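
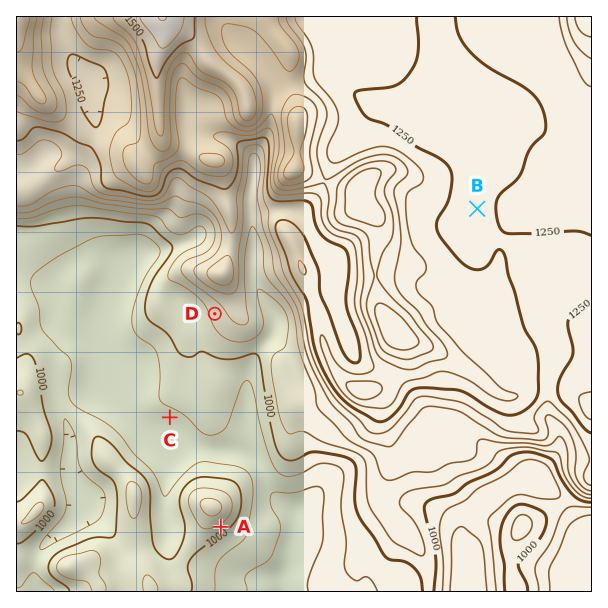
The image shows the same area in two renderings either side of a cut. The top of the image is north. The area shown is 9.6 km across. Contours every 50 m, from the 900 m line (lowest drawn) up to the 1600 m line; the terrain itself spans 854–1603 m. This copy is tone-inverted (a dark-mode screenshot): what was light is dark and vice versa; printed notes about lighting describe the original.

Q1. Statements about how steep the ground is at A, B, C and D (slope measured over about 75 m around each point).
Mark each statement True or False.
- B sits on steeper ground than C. False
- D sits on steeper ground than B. True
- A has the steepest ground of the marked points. True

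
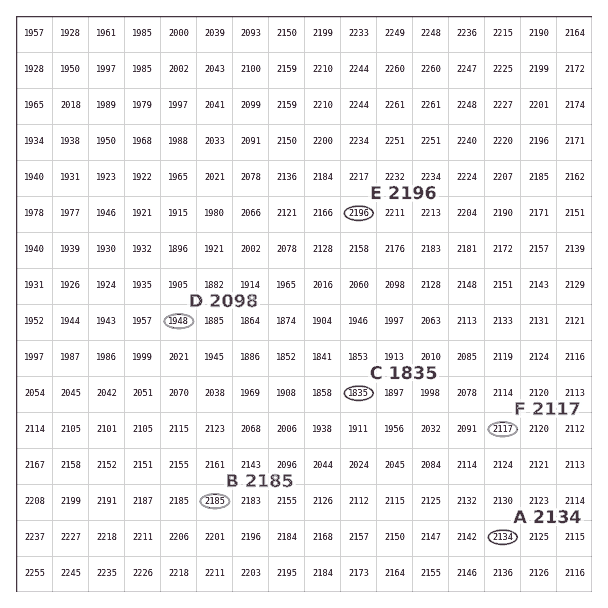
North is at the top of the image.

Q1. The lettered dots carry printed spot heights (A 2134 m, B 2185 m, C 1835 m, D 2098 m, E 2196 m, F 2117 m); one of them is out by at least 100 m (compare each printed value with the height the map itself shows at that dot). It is D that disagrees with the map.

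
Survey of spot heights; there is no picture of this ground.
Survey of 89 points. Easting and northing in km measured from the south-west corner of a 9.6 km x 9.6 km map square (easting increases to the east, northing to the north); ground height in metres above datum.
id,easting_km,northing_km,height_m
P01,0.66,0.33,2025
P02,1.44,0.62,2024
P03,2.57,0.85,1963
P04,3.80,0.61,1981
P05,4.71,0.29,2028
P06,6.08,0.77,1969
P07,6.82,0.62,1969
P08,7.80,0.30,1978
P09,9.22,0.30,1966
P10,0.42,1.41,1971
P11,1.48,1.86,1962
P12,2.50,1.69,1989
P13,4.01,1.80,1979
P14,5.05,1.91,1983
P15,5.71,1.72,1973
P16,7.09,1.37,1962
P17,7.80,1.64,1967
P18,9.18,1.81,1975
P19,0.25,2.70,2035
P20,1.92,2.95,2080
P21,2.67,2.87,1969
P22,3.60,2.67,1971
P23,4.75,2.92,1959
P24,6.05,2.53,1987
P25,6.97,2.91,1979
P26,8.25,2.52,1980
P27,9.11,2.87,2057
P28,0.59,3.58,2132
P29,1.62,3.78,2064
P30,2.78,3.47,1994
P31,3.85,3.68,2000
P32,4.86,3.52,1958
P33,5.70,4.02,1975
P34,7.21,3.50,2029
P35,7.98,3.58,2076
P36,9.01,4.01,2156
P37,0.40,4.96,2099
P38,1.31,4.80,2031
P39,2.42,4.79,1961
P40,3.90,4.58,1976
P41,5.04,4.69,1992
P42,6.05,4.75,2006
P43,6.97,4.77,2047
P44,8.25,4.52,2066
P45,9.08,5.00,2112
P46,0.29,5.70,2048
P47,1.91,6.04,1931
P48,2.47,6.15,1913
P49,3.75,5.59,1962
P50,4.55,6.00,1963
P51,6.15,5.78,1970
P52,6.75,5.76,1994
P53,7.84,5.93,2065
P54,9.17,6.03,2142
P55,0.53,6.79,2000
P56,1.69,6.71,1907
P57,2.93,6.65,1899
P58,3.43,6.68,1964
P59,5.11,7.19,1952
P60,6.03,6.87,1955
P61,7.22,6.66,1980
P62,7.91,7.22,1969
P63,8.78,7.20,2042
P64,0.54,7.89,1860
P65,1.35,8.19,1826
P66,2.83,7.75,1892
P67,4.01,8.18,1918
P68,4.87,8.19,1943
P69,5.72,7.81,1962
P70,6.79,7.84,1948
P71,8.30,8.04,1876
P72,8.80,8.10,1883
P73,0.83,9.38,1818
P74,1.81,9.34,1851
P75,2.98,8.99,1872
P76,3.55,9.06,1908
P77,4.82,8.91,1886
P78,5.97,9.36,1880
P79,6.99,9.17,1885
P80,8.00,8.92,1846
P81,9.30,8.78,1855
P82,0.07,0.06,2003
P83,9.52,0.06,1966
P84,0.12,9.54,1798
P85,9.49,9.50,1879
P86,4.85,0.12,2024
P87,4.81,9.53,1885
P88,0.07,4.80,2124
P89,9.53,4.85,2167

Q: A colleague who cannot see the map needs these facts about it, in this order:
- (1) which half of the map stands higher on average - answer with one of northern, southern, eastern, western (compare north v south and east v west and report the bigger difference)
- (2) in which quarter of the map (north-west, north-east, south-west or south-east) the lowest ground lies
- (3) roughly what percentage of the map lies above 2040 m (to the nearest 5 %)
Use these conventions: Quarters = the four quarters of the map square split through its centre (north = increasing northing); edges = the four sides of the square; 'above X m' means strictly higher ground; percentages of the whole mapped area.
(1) Taken as a whole, the southern half is higher than the northern.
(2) The lowest point lies in the north-west quarter of the map.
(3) About 15 % of the map lies above 2040 m.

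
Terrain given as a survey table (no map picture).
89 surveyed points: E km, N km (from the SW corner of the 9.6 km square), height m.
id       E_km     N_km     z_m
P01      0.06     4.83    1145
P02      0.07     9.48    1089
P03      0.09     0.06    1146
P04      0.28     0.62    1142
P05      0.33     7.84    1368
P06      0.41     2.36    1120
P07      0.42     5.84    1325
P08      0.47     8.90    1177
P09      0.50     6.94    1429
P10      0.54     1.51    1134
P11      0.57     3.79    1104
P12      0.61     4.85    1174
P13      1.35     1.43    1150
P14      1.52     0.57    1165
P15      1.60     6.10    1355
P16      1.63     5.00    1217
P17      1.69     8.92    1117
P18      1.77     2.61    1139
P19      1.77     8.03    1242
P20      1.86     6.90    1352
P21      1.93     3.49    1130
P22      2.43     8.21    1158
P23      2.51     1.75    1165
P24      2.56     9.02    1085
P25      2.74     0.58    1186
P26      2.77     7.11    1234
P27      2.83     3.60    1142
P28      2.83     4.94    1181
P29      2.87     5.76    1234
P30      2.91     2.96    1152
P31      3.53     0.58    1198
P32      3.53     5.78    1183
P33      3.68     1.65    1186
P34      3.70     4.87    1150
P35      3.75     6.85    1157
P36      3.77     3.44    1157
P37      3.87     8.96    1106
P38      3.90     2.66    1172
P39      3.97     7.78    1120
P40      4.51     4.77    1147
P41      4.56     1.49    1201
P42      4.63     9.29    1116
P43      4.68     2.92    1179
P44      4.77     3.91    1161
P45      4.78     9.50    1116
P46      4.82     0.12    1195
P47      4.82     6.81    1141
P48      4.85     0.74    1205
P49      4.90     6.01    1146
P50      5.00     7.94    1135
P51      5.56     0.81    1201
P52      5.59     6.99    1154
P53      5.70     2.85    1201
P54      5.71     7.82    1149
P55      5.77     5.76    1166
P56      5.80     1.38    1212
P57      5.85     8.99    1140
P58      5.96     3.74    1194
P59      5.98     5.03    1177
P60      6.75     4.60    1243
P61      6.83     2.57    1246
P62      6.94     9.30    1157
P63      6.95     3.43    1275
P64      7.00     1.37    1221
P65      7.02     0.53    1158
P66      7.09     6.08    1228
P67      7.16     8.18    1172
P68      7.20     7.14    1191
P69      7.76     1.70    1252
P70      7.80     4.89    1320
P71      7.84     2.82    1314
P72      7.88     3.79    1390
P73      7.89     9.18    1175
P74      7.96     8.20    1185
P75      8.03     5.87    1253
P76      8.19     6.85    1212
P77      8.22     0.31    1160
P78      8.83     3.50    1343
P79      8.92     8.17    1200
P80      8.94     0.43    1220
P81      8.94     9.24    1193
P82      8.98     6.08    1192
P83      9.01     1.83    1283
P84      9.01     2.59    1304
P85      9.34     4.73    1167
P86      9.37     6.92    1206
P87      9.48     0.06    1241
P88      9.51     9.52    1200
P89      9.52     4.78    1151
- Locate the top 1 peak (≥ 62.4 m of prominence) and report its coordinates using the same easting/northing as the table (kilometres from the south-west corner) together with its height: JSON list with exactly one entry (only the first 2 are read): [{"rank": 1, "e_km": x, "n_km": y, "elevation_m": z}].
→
[{"rank": 1, "e_km": 0.51, "n_km": 6.96, "elevation_m": 1429}]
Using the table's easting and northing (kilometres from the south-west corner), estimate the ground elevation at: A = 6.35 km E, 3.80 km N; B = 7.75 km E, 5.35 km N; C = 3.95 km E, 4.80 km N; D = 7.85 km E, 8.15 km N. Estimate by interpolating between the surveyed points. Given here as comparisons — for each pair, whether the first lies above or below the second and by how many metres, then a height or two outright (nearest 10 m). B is above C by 150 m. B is above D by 110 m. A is above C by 80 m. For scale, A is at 1220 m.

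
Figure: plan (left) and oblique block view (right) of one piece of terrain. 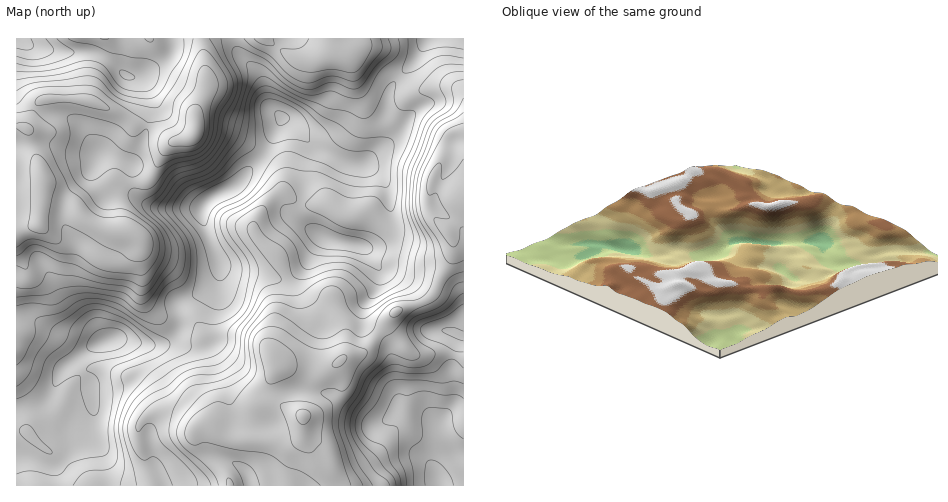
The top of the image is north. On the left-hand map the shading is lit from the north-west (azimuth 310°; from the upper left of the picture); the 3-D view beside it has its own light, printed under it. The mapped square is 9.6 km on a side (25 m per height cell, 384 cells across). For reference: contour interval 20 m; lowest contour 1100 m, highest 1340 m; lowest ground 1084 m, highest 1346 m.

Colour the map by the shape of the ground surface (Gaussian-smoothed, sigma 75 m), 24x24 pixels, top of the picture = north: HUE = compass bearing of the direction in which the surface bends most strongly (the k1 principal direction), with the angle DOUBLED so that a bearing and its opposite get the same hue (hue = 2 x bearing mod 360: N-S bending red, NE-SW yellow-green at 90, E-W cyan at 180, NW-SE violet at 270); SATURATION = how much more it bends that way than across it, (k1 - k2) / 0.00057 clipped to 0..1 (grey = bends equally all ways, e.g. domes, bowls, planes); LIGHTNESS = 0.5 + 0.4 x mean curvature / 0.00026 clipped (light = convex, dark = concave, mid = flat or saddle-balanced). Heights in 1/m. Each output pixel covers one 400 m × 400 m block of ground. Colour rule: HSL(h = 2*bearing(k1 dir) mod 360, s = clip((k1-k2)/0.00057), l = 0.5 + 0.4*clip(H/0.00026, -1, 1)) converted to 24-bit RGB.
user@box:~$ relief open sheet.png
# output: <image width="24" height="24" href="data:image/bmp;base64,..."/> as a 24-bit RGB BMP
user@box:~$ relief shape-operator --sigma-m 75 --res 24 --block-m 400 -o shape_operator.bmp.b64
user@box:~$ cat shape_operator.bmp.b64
<image width="24" height="24" href="data:image/bmp;base64,Qk32BgAAAAAAADYAAAAoAAAAGAAAABgAAAABABgAAAAAAMAGAAATCwAAEwsAAAAAAAAAAAAAeLSflXxPbkN1oZSyeXS1hDqlwKZgqHJQj3haYSUzOdZxzPefVBlcjZNsnIdng1R7iKyDhOeYVpKraLyE2WCjWTiDSzFkc61yclQxrKhJS6yHVY5NbEBYZA9M5/GDcEJvbyE8Zt9VPd81dzIZVpFNWYJZm3FudaqQir+Mh92ERmSet0hfgVE9ajFWUo2aioZUhreueqiRfWd2a39vQyVoiCqw8PjTRSuUg2/fy+XEcYO3f6DPiY3FcX67nVKrqcFvhdx1gcNhHyZHmUVjxUKEapGtUU+bn0GSlKF+j3GMinJzb4N8GiBjTIzN99fUP1WrM7my3rfItZO4blp8kWtUcGdQUEmk5+/Yq9iBrnkqFBUfL2Q2pHtsnXdgUj1fV2CUU5Y2SYFnont/b3aALDJnJJZiu8qOv57Vh1fFUK9Uypq2gkvBuJC2fJ2tJ96k1MlIzB5N+mZyPZGZNoyKRX5NlkJMflFPNXBIdquPOZN9U3qemWaIPDRrZ71tI5o+jZVbW3KhqsfCX4KnmE+50Vau2HJWgo0+cIM3m1BP1cuLx15hKDo2STIlc2grV7drXU+ogKZxfl9UIE0uRcK3YZ7phbjco3vRbHChU6FcladId0ZoeT1efxEu5Ouoo6u8R1+4iX7K2rLE4n7LZkbXVDHFxOjtZ77ZKlO4tX6aemGlgZexJI41FCcMNTITRTAHWVEEaocnn5I9M1gtLBg/5J3l4e7ZkKqxX4OxRVmP0bGZzGnd5i3RefDWcenwlGDgI0XQrnOFnD9SmZQ8fV9EYC1NJREOo5kdh++dMqmxe7eOUIHFA1XjkNfg6MWloINxeURaYlpGl8NNNC2E8F6Y6f8tLSQGJzADT2kkWEggom5EtKSKdjlRPyYzN0OTy/bBJPBVL2B5cK5kVWxjITw7N2Eq8ei0q3OyrEiwnmt0kMxpCl1hWUz//8z+6bf/uankIJx7uJbMccDNslWSvzO9hWuqQJiN2PCXg8k9IlYwIaBIU3N/PTdzPqBntOk3gVguPke31MHewbzRWHW6BD81lGEWwxpZ+8bGoTijitN6hyuOm01Yikqoqa/UlaHbmd2X05Z/Z83RLaSzOE90QitPjoI3yLAxc9tcF2ZYaLVgzKmpq1KxTh5OX0Iym3NV4YlkzFp5TIgeRBMZdeCvUZfIga51jWBjxriUyOjKf7bUOUa9OwxbYSRFdMRepOe6sM6xM5muKoxQjGwWLwQEiTkpQWqHqVqByjUx4N2y2E7/yvj2Mze6hlCMe7XNmKfU1Pfw2OnzbW7SdR2yNwBOqLLVzvDYYsyDp4liXxgYLAoHlloTLLFgTs+cISR6WwgYpfyPrM6Jj1uA2cmSMSiBquvNMafSddZ3xf8kQysAOykKJwwiAFTL0eL099Tsx2thaC4/wTLGco/UrNPnn6HWZq++GwAz7PfCiuqAnEdRcGeQ2cOFLbCvetWEXytLnZktuwAE57M5RV8qJzATADMEDzADhm8n/4iie3u5RWq2ocjGaaa6eny0rEfCCwAz/PPPhshXmaWwalqL1+zEbb+7PytMoFOlkoyriEXG/9DLcCRcm1hON8JdAmA2CDMevMxXyZ+XVGekhMSTglKBZEw+bBxKEBt13/Oy6sWXY4yJWLGY0OSMfT9CVU5sP2BHmFgyRCxL+oCE6EC3wNWAT9N0L2B6GXhpHLpzubqNWah4fCQdbjAYVFkoOG5YF4qWRqaq/d7OVGGXhNFKtJ9BrZl5aEV/ZU9pk21qSrO5WJ7Z6s/8+dLlpMLhK1/CM9bQHX+Fo4NViiVMjUVYoXyEo4SLRJl5FmRYJ1Rj++jPo09mtrDlu0SXpTMzYiM7iYBSaN23grHUKrG+cCRX/fTO3mxvQFV5QLeUIyNYPygfWxMPtb08XJpina+FVo6qQG6HAWRRhuOe9o3i2ERt6X3gjWnvrLjzzvr9fcj6dFHOlxm0ToC78tSx/F94pct7IlI9KQodLAgIU9kXTM9skWZYe8ZWPWeKrmi4LZtqFCwHYoMRadbRoKLTqG/Qv4Wl092UJA8cMB4QNUApmnxe0YVb5Nq86t7tfQDHQwCClJDO2+/gNH6Aj5ZCgu9WLWRnOJWPjXXFZGbXpOfiQoVnYEwyemI1v65R1CEBSQwhbn5MKotEJXSA2MSc3/TNpCplOAAmRxd2zPPjnpfSv4bjn8Ph6sbGKGlxGJdIIYGAhbmscMGKUhQWUioSaUUFXlwDkYYWWrm6jnmmhcmXDx84qell685mQAAwsyShiv7YZM/VkVOotJaPhaOryZmxrbPmeIXSFXF3Q59WlV8+"/>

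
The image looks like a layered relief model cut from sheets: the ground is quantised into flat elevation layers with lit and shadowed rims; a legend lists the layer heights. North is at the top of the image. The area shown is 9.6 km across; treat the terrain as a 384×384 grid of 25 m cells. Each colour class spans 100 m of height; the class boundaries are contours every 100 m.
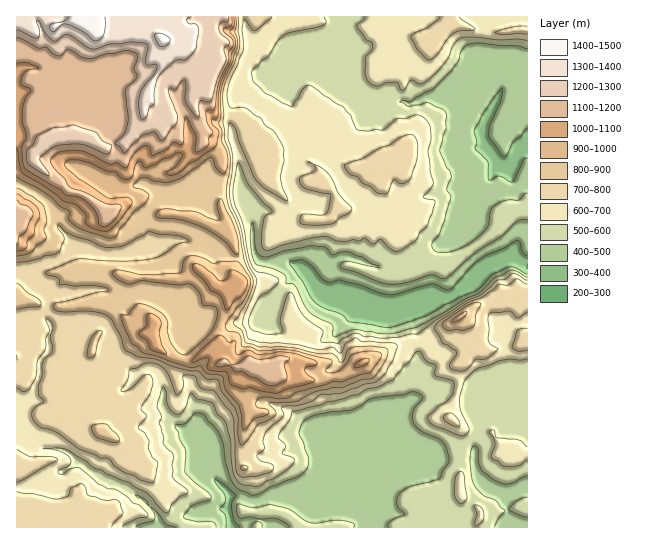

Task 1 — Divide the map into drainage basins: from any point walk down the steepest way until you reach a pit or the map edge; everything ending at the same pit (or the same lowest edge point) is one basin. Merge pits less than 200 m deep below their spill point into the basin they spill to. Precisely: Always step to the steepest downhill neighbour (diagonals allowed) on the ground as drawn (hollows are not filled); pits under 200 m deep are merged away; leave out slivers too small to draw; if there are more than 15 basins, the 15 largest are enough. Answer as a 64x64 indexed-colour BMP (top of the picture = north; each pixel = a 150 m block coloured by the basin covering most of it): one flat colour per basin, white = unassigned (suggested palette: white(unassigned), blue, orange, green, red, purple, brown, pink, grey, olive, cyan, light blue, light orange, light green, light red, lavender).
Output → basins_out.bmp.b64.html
<image width="64" height="64" href="data:image/bmp;base64,Qk12CAAAAAAAAHYAAAAoAAAAQAAAAEAAAAABAAQAAAAAAAAIAAATCwAAEwsAABAAAAAAAAAA////ALR3HwAOf/8ALKAsACgn1gC9Z5QAS1aMAMJ34wB/f38AIr28AM++FwDox64AeLv/AIrfmACWmP8A1bDFABERERERIiIiIiIiIiIiIiIiIiIiIiIiIiIiIiIiIiIiERIiIiIiIiIiIiIiIiIiIiIiIiIiIiIiIiIiIiIiIiIiIiIiIiIiIiIiIiIiIiIiIiIiIiIiIiIiIiIiIiIiIiIiIiIiIiIiIiIiIiIiIiIiIiIiIiIiIiIiIiIiIiIiIiIiIiIiIiIiIiIiIiIiIiIiIiIiIiIiIiIiIiIiIiIiIiIiIiIiIiIiIiIiIiIiIiIiIiIiIiIiIiIiIiIiIiIiIiIiIiIiIiIiIiIiIiIiIiIiIiIiIiIiIiIiIiIiIiIiIiIiIiIiIiIiIiIiIiIiIiIiIiIiIiIiIiIiIiIiIiIiIiIiIiIiIiIiIiIiIiIiIiIiIiIiIiIiIiIiIiIiIiIiIiIiIiIiIiIiIiIiIiIiIiIiIiIiIiIiIiIiIiIiIiIiIiIiIiIiIiIiIiIiIiIiIiIiIiIiIiIiIiIiIiIiIiIiIiIiIiIiIiIiIiIiIiIiIiIiIiIiIiIiIiIiIiIiEiIiIiIiIiIiIiIiIiIiIiIiIiIiIiIiIiIiIiIiIhEREiIiIiIiIiIiIiIiIiIiIiIiIiIiIiIiIiIiIiIhERESIiIiIiIiIiIiIiIiIiIiIiIiIiIiIiIiIiIiIiEREREiIiIiIiIiIiIiIiIiIiIiIiIiIiIiIiIiIiIiIRERERIiIiIiIiIiIiIiIiIiIiIiIiIiIiIiIiIiIiIhERERESIiIiIiIiIiIiIiIiIiIiIiIiIiIiIiIiIhERERERERIiIiIiIiIiIiIREiIiIiIiIiIiIiIiIiIRERERERERIiIiIiIiIiIhERERESIiIiIiIiIiIiIiIhEREREREREiIiIiIiIRERERERERESIiIiIiIiIiIiIhERERERERESIiEREiIRERERERERERESIiIiIiIiIiIiEREREREREREiERERERERERERERERERESIiIiIiIREiIREREREREREREREREREREREREREREREREREiIiIREREREREREREREREREREREREREREREREREREREREiIhERERERERERERERERERERERERERERERERERERERERIiERERERERERERERERERERERERERERERERERERERERERERERERERERERERERERERERERERERERERERERERERERERERERERERERERERERERERERERERERERERERERERERERERERERERERERERERERERERERERERERERERERERERERERERERERERERERERERERERERERERERERERERERERERERERERERERERERERERERERERERERERERERERERERERERERERERERERERERERERERERERERERERERERERERERERERERERERERERERERERERERERERERERERERERERERMzERERERERERERERERERERERERERERERERERERERERMzMxERERERERERERERERERERERERERERERERERERERMzMzMxERERERERERERERERERERERERERERERERERERMzMzMzMRERERERERERERERERERERERERERERERERERMzMzMzMzEREREREREREREREREREREREREREREREREREzMzMzMzMxEREREREREREREREREREREREREREREREREzMzMzMzMzEREREREREREREREREREREREREREREREREzMzMzMzMzMzMRERERERERERERERERERERERERERERETMzMzMzMzMzMxERERERERERERERERERERERERERERERMzMzMzMzMzMzEREREREREREREREREREREREREREREREzMzMzMzMzMzMRERERERERERERERERERERERERERERETMzMzMzMzMzMxEREREREREREREREREREREREREREzMzMzMzMzMzMzMzEREREREREREREREREREREREREREzMzMzMzMzMzMzMzMREREREREREREREREREREREREREzMzMzMzMzMzMzMzMxEREREREREREREREREREREREREzMzMzMzMzMzMzMzMzERERERERERERERERERERERERETMzMzMzMzMzMzMzMzMRERERERERERERERERERERERERMzMzMzMzMzMzMzMzMxERERERERERERERERERERERERMzMzMzMzMzMzMzMzMzEREREREREREREREREREREREREzMzMzMzMzMzMzMzMzMRERERERERERERERERERERERETMzMzMzMzMzMzMzMzMxERERERERERERERERERERERERMzMzMzMzMzMzMzMzMzERERERERERERERERERERERERMzMzMzMzMzMzMzMzMzMREREREREREREREREREREREREzMzMzMzMzMzMzMzMzMxERERERERERERERERERERERERMzMzMzMzMzMzMzMzMzERERERERERERERERERERERERERETMzMzMzMzMzMzMzMRERERERERERERERERERERERERERERERETMzMzMzMzMxERERERERERERERERERERERERERERERERETMzMzMzMzERERERERERERERERERERERERERERERERERETMzMzMzMREREREREREREREREREREREREREREREREREREzMRERERERERERERERERERERERERERERERERERERERERERERER"/>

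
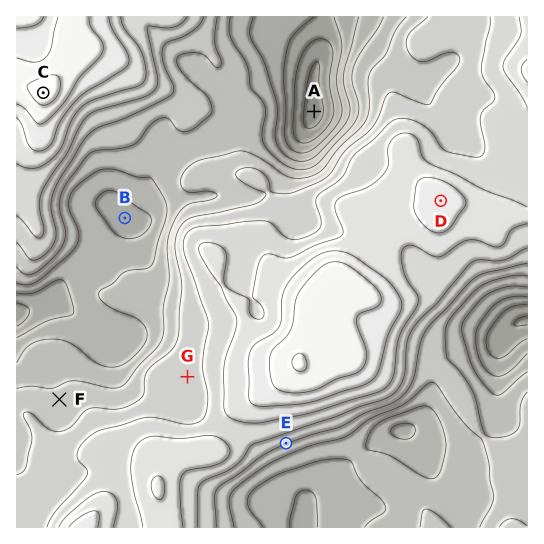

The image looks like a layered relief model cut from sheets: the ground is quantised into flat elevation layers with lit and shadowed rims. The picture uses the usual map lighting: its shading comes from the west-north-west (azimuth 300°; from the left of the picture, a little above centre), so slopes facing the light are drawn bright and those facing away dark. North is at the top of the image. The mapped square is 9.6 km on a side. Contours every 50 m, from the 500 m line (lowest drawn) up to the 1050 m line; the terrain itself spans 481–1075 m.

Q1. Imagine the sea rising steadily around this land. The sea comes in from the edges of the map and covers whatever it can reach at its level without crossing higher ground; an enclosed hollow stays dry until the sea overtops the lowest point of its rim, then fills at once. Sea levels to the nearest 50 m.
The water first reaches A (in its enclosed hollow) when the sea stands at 600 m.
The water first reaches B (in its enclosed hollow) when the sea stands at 700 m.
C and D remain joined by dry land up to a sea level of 750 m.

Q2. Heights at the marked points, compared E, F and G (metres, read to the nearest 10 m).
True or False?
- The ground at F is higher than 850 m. False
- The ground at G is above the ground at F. True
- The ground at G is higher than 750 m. True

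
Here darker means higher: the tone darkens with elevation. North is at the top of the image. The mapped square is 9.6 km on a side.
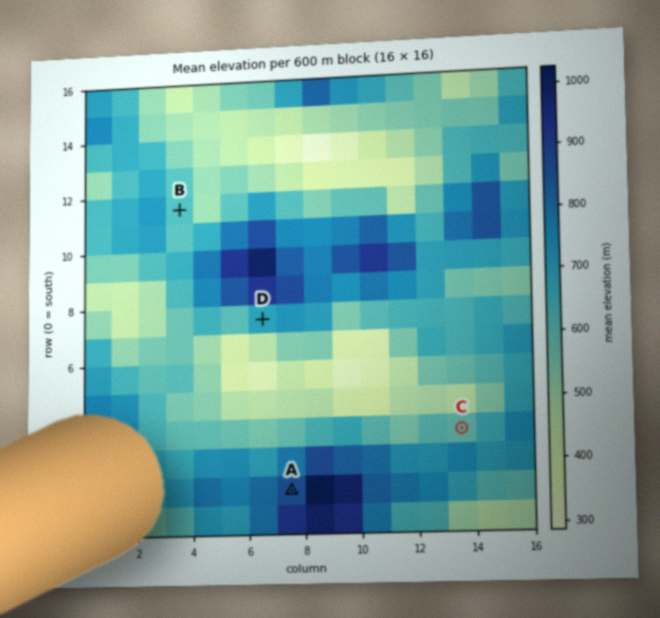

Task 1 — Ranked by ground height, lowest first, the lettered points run C B D A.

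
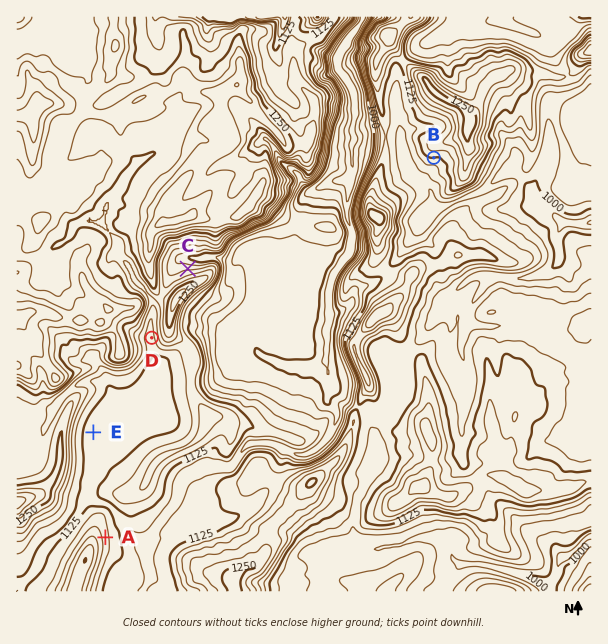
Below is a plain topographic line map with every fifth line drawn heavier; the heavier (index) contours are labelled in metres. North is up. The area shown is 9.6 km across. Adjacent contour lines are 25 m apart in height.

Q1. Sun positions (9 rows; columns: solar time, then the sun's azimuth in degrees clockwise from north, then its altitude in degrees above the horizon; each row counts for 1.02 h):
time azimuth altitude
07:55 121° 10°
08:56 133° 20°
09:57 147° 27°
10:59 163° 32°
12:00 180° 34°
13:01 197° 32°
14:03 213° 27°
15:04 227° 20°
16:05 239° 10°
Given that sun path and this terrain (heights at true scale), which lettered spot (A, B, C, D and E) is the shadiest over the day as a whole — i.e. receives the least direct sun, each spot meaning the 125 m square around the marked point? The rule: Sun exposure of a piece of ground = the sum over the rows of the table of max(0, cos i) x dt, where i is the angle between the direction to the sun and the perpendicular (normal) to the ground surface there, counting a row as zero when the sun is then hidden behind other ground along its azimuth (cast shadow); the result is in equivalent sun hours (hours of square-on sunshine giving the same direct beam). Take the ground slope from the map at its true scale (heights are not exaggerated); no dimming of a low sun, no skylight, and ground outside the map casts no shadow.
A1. C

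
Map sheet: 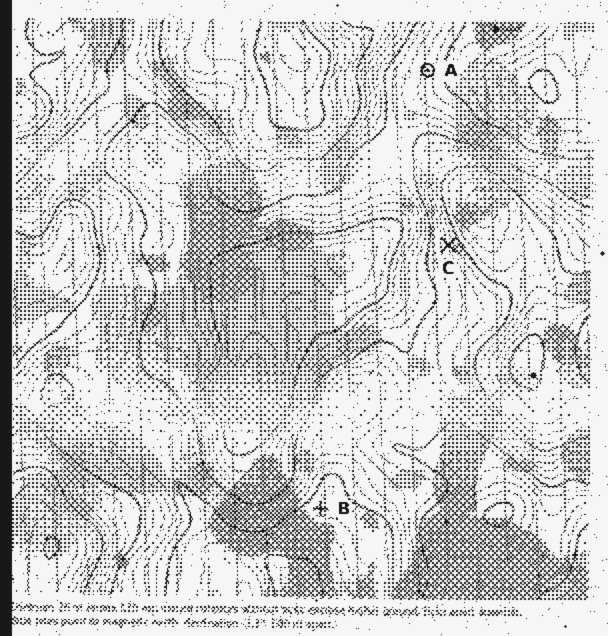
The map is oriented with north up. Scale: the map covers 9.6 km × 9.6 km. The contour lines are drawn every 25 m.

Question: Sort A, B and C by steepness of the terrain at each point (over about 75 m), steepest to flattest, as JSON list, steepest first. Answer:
["C", "A", "B"]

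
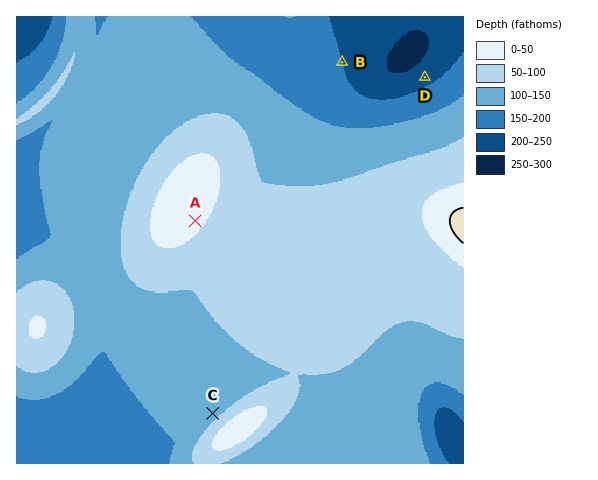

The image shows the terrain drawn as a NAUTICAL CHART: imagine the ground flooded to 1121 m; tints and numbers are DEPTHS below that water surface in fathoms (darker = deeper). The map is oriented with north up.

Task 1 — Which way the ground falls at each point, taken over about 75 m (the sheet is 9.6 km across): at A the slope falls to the SE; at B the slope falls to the E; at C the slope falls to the NW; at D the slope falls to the NW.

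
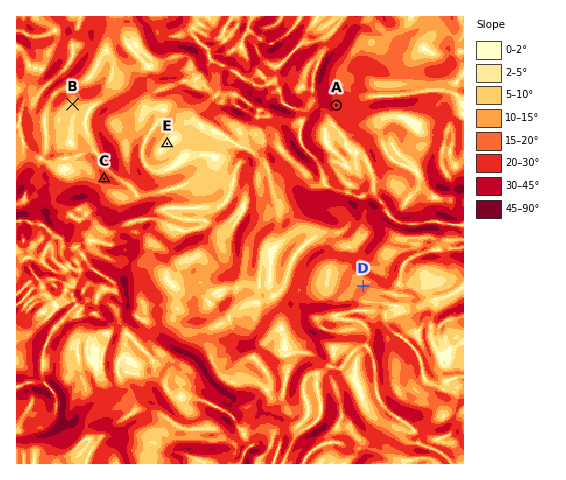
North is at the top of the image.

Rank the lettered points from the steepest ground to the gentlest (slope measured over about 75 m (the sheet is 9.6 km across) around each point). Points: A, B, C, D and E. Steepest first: A C D B E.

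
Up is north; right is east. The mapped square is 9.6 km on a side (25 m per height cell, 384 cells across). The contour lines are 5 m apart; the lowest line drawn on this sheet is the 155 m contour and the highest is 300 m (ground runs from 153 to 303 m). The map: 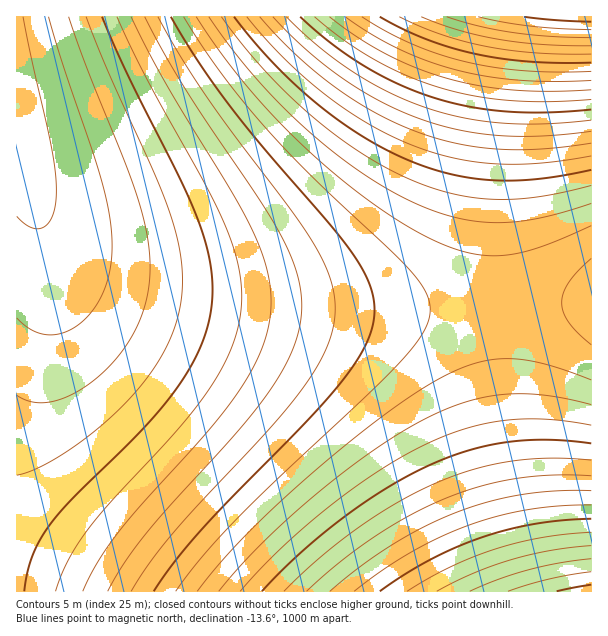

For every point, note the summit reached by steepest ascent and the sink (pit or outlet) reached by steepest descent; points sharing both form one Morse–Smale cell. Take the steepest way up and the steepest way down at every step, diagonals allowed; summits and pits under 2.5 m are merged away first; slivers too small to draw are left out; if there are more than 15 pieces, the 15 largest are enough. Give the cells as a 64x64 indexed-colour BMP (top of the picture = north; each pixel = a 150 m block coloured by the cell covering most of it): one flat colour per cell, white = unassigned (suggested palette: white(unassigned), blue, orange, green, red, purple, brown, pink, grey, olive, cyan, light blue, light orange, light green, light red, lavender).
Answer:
<image width="64" height="64" href="data:image/bmp;base64,Qk12CAAAAAAAAHYAAAAoAAAAQAAAAEAAAAABAAQAAAAAAAAIAAATCwAAEwsAABAAAAAAAAAA////ALR3HwAOf/8ALKAsACgn1gC9Z5QAS1aMAMJ34wB/f38AIr28AM++FwDox64AeLv/AIrfmACWmP8A1bDFABERERERERERERERERERERERERERERERERERERERREREERERERERERERERERERERERERERERERERERERERFEREQRERERERERERERERERERERERERERERERERERERFERERBEREREREREREREREREREREREREREREREREREREUREREERERERERERERERERERERERERERERERERERERERREREQRERERERERERERERERERERERERERERERERERERFERERBERERERERERERERERERERERERERERERERERERFEREREEREREREREREREREREREREREREREREREREREREUREREQRERERERERERERERERERERERERERERERERERERRERERBERERERERERERERERERERERERERERERERERERFEREREEREREREREREREREREREREREREREREREREREREUREREQREREREREREREREREREREREREREREREREREREURERERBERERERERERERERERERERERERERERERERERERREREREERERERERERERERERERERERERERERERERERERFEREREQREREREREREREREREREREREREREREREREREREURERERBERERERERERERERERERERERERERERERERERERREREREERERERERERERERERERERERERERERERERERERFEREREQREREREREREREREREREREREREREREREREREREURERERBEREREREREREREREREREREREREREREREREREUREREREERERERERERERERERERERERERERERERERERERREREREQRERERERERERERERERERERERERERERERERERFERERERBEREREREREREREREREREREREREREREREREREUREREREERERERERERERERERERERERERERERERERERERREREREQRERERERERERERERERERERERERERERERERERFERERERBEREREREREREREREREREREREREREREREREREUREREREERERERERERERERERERERERERERERERERERERREREREQRERERERERERERERERERERERERERERERERERFERERERBEREREREREREREREREREREREREREREREREREUREREREERERERERERERERERERERERERERERERERERERREREREQRERERERERERERERERERERERERERERERERERRERERERBERERERERERERERERERERERERERERERERERFEREREREERERERERERERERERERERERIiIiIiIhEREREUREREREQREREREREREREiIiIiIiIiIiIiIiIiIiIiIiMzMzMzMxERERERERIiIiIiIiIiIiIiIiIiIiIiIiIiIzMzMzMzERERERIiIiIiIiIiIiIiIiIiIiIiIiIiIiIjMzMzMzMRERESIiIiIiIiIiIiIiIiIiIiIiIiIiIiIiMzMzMzMxERESIiIiIiIiIiIiIiIiIiIiIiIiIiIiIiIzMzMzMzERESIiIiIiIiIiIiIiIiIiIiIiIiIiIiIiIjMzMzMzMRESIiIiIiIiIiIiIiIiIiIiIiIiIiIiIiIiMzMzMzMxESIiIiIiIiIiIiIiIiIiIiIiIiIiIiIiIiIzMzMzMzERIiIiIiIiIiIiIiIiIiIiIiIiIiIiIiIiIjMzMzMzMREiIiIiIiIiIiIiIiIiIiIiIiIiIiIiIiIiMzMzMzMxEiIiIiIiIiIiIiIiIiIiIiIiIiIiIiIiIiIzMzMzMzESIiIiIiIiIiIiIiIiIiIiIiIiIiIiIiIiIjMzMzMzMRIiIiIiIiIiIiIiIiIiIiIiIiIiIiIiIiIiMzMzMzMxIiIiIiIiIiIiIiIiIiIiIiIiIiIiIiIiIiIzMzMzMzEiIiIiIiIiIiIiIiIiIiIiIiIiIiIiIiIiIjMzMzMzMSIiIiIiIiIiIiIiIiIiIiIiIiIiIiIiIiIiMzMzMzMyIiIiIiIiIiIiIiIiIiIiIiIiIiIiIiIiIiIjMzMzMzIiIiIiIiIiIiIiIiIiIiIiIiIiIiIiIiIiIiMzMzMzMiIiIiIiIiIiIiIiIiIiIiIiIiIiIiIiIiIiIzMzMzMyIiIiIiIiIiIiIiIiIiIiIiIiIiIiIiIiIiIjMzMzMzIiIiIiIiIiIiIiIiIiIiIiIiIiIiIiIiIiIiMzMzMzMiIiIiIiIiIiIiIiIiIiIiIiIiIiIiIiIiIiIzMzMzMyIiIiIiIiIiIiIiIiIiIiIiIiIiIiIiIiIiIjMzMzMzIiIiIiIiIiIiIiIiIiIiIiIiIiIiIiIiIiIiMzMzMzMiIiIiIiIiIiIiIiIiIiIiIiIiIiIiIiIiIiIzMzMzMyIiIiIiIiIiIiIiIiIiIiIiIiIiIiIiIiIiIjMzMzMzIiIiIiIiIiIiIiIiIiIiIiIiIiIiIiIiIiIiMzMzMzMiIiIiIiIiIiIiIiIiIiIiIiIiIiIiIiIiIiIjMzMzMyIiIiIiIiIiIiIiIiIiIiIiIiIiIiIiIiIiIiMzMzMzIiIiIiIiIiIiIiIiIiIiIiIiIiIiIiIiIiIiIzMzMzMiIiIiIiIiIiIiIiIiIiIiIiIiIiIiIiIiIiIjMzMzMyIiIiIiIiIiIiIiIiIiIiIiIiIiIiIiIiIiIiMzMzMz"/>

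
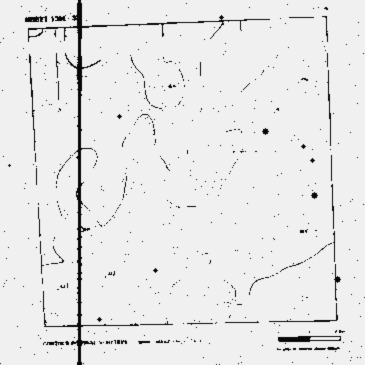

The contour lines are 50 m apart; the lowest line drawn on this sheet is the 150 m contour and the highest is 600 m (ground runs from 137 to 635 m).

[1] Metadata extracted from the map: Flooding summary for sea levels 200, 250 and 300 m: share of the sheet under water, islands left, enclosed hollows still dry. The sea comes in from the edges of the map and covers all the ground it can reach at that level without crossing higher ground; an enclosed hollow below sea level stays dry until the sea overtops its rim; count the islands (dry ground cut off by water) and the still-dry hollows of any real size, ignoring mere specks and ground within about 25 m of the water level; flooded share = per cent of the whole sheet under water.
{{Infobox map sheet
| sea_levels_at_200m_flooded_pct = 10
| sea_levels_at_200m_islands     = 0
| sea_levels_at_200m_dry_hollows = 0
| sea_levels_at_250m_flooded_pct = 32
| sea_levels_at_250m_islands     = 0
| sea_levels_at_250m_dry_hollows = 0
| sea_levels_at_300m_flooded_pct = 48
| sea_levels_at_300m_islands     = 2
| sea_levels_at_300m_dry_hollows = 0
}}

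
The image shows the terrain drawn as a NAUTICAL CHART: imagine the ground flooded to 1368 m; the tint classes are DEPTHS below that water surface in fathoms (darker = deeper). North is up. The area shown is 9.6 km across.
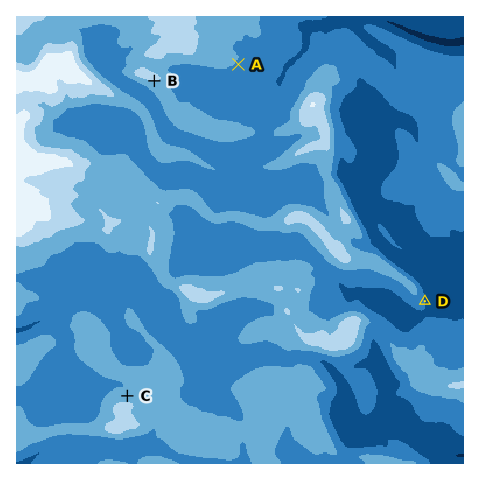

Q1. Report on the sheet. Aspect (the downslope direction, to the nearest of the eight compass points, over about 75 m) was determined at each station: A SE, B S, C N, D E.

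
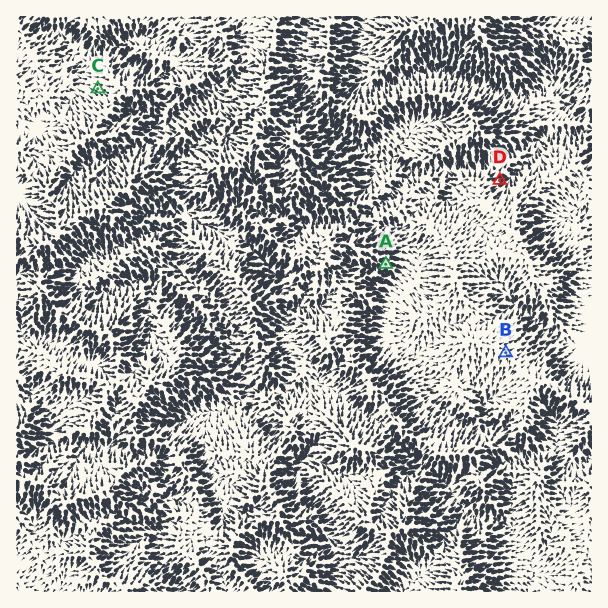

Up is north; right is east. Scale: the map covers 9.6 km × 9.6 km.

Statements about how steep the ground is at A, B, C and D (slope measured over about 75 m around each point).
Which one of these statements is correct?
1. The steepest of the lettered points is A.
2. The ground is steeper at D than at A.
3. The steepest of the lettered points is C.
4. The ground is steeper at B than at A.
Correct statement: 1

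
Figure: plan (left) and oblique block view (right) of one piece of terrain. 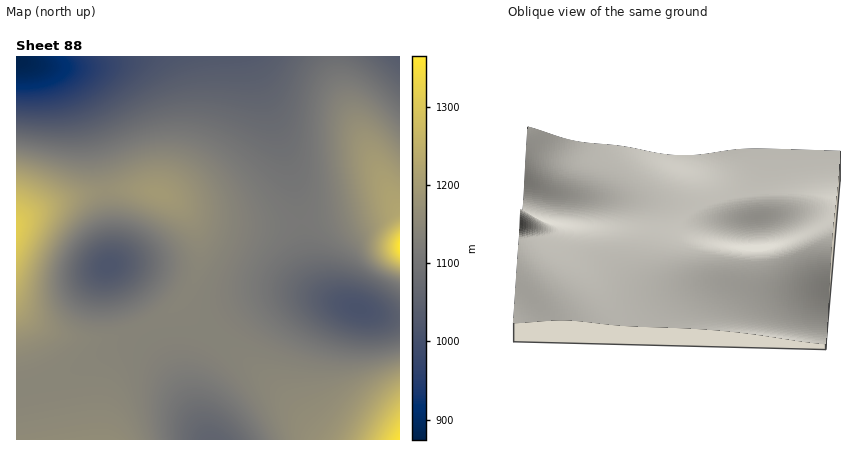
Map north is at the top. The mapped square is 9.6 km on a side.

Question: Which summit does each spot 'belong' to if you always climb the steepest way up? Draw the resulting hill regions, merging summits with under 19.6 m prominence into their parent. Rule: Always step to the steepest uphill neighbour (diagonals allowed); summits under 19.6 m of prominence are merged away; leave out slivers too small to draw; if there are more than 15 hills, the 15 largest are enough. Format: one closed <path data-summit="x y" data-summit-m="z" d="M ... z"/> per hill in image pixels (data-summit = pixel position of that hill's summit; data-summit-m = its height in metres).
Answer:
<path data-summit="160 194" data-summit-m="1196" d="M250 56l-234 0 4 5 38 9 12 10 6 10 16 36 10 42 8 62 1 28-2 8 15 20 23 48 26 40 31 57-8-29 1-28 10-26 19-25 22-16 30-11 26-1 35 7-11-6-9-10-9-16-5-18-5-42-8-38-19-58z"/><path data-summit="16 230" data-summit-m="1312" d="M16 59l0 381 192 0-35-66-26-40-23-48-15-20 2-8-1-28-8-62-10-42-16-36-6-10-12-10z"/><path data-summit="400 246" data-summit-m="1365" d="M400 56l-149 0 39 110 8 32 7 54 10 28 13 16 16 8 44 13 12-1z"/><path data-summit="400 440" data-summit-m="1358" d="M304 295l-26 1-20 6-24 15-22 23-10 18-6 20 1 30 10 30 3 2 190 0 0-122-18-2-44-14z"/>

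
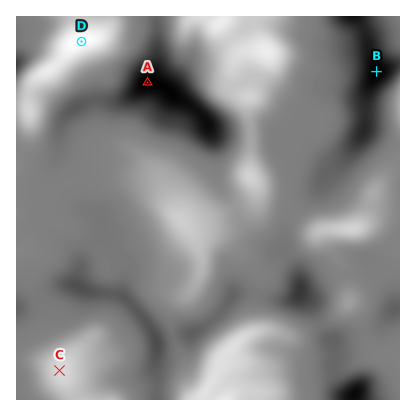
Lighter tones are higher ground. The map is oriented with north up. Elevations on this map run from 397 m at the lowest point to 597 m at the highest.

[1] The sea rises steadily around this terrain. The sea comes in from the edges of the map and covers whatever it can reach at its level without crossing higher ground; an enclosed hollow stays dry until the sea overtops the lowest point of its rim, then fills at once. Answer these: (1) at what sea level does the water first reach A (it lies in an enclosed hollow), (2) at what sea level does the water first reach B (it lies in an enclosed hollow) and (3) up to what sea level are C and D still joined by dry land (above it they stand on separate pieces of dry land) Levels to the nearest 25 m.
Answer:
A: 475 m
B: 425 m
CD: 500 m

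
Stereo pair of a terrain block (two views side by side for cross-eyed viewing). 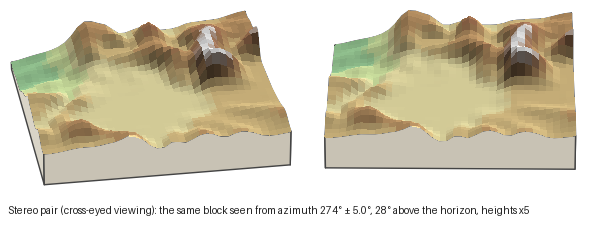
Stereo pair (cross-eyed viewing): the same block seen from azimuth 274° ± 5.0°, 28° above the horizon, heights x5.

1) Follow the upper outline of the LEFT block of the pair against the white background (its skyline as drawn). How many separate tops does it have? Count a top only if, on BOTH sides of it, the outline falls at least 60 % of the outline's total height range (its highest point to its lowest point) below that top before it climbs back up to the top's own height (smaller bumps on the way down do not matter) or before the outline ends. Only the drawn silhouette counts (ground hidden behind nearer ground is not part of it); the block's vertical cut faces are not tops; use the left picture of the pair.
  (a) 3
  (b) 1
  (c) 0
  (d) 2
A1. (c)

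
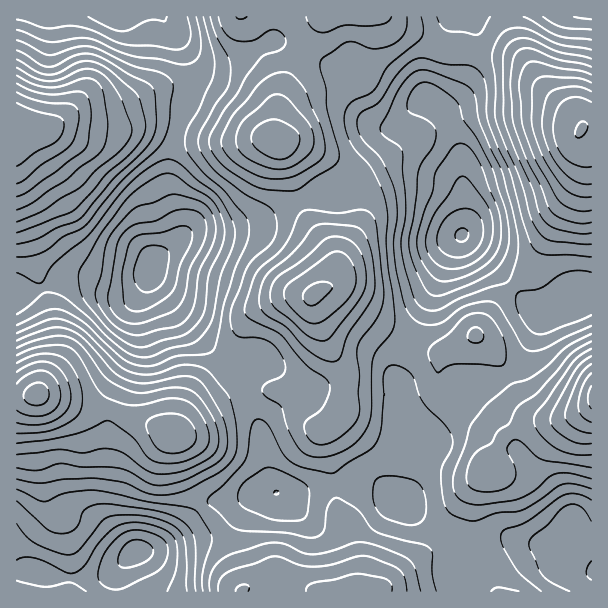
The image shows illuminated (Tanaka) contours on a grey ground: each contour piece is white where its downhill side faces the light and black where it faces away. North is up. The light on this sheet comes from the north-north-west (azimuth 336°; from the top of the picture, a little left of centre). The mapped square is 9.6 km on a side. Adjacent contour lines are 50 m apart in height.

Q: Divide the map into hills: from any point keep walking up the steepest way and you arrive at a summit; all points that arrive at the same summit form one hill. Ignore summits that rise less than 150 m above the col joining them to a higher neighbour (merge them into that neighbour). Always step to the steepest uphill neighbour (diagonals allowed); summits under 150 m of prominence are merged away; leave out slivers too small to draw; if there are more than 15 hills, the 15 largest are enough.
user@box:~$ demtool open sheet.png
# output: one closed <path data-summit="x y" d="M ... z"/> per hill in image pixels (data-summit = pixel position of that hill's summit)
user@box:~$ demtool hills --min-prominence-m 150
<path data-summit="36 395" d="M150 271l-7 9-17 8-13 0-29-11-15 0-31 13-22 4 1 298 99 0 2-20 11-16 6-4 15-2 17-9 40-37 69-12-11-27-5-34-13-29-7-33-12-5-35-32-37-47-5-7z"/><path data-summit="314 294" d="M413 170l-17 0-37 17-48 9-21 8-24 13-29 9-46 4-30 24-10 13 1 14 28 36 27 29 21 18 12 5 7 33 13 29 6 40 10 22 21 0 17-6 28-5 14-4 15 0 27 21 14-14 4-9 4-23 2-6-18-30-4-28-3-6 0-12 5-14 34-70 9-26 7-15 11-13 1-32-2-12-6-7-10-4z"/><path data-summit="276 141" d="M452 16l-290 0 16 22 12 31 0 23-14 37-7 36 0 26 11 33 0 13-4 5 19-13 24 0 18-3 29-9 31-17 26-7 36-6 37-17 17 0 37 10 10 6 4 14-1-33-5-20-16-36-14-10-1-6 6-29z"/><path data-summit="591 398" d="M462 235l-10 11-7 15-9 26-34 70-5 14 0 12 3 6 3 24 7 16 12 18-2 6-4 23-4 9-15 15 35 24 36 14 9 2 26-4 27 8 24 0 18-9 6 13 13 14 1-268-13 1-31 17-9 0-9-6z"/><path data-summit="17 126" d="M161 16l-145 1 1 277 21-4 31-13 15 0 29 11 18-2 12-6 7-7 4-12 16-13 10-11 0-13-11-33 0-26 7-36 14-37 0-23-12-31z"/><path data-summit="581 129" d="M591 16l-120 0 5 17 0 8-7 31-11 21-9 10-11 4 10 16 14 33 2 36 0 35-2 7 48 48 12 15 17 15 9 0 31-17 13-2z"/><path data-summit="357 588" d="M371 478l-15 0-14 4-28 5-17 6-30 0-36 7-21 2-7 4-36 35-9 6-23 5-6 4-11 16-2 19 346 1 1-8-3-11 3-15 8-14 17-5-20-1-36-14-30-19-18-18z"/>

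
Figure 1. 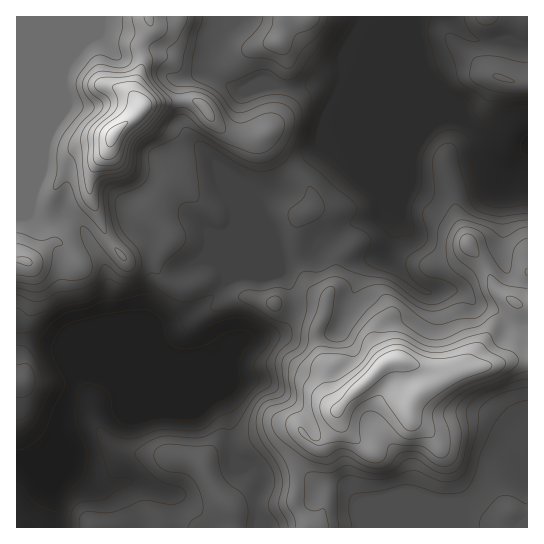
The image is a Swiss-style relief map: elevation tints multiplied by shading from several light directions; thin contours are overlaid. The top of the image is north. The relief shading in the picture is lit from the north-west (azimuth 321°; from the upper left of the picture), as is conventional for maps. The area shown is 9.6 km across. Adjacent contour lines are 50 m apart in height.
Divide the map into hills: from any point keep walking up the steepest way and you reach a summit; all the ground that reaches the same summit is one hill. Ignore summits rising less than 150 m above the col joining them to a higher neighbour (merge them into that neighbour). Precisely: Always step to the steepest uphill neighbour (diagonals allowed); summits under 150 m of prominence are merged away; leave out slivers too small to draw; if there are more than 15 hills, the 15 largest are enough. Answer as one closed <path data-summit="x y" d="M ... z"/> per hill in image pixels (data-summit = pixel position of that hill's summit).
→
<path data-summit="397 359" d="M459 119l-16 0-6 2-16 16-12 20-24 59-38 9-26 16-8 11-8 4-23 4-35 15-13 1-7 4-18 20-20 15-80 33-24 24-13 7-3 15-8 21-2 20-14 20-6 5-8 3 24 2 14 6 21 14 8 3 9 0 11-4 15 33 2 11 392 0 1-379-10 12-7 2-5-3-19-21z"/><path data-summit="113 135" d="M414 16l-398 1 1 511 117 0-1-11-15-33-11 4-9 0-8-3-21-14-14-6-24-2 10-4 8-9 10-15 2-20 8-21 3-15 13-7 28-27 76-30 20-15 22-23 20-4 31-13 23-4 8-4 8-11 26-16 38-9 24-59 18-27 10-9 6-2 21 0-35-36-4-6-9-39z"/><path data-summit="502 78" d="M527 16l-112 1 1 21 5 17 2 15 4 9 42 46 18 14 13 15 11 9 7-2 10-14z"/>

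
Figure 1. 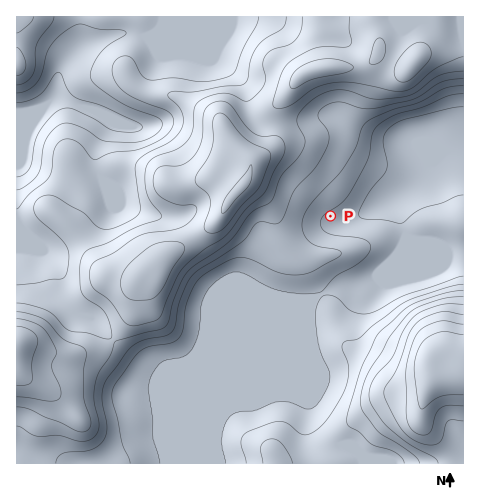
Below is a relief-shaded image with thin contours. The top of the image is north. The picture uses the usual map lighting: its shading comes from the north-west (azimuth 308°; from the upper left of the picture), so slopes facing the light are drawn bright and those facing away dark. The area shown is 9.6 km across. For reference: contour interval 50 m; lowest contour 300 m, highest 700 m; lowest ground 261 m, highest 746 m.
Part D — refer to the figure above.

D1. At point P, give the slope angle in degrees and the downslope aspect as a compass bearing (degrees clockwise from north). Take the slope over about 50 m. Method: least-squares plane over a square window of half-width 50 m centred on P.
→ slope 6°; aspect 138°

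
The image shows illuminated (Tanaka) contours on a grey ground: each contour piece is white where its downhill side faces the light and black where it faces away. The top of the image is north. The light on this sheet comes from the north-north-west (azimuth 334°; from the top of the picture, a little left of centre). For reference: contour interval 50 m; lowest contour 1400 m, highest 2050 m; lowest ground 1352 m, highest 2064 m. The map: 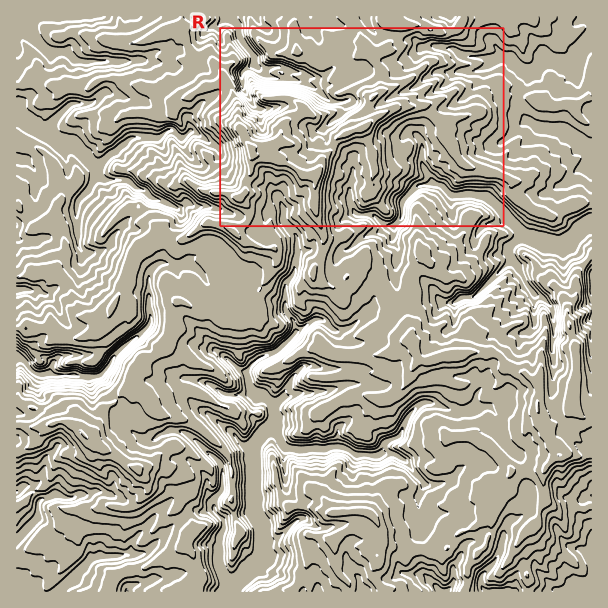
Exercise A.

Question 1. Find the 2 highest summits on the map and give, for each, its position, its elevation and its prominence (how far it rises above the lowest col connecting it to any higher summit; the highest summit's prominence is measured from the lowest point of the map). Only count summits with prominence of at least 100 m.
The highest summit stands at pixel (251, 147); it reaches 2064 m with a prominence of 712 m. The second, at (84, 435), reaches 1903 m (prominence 153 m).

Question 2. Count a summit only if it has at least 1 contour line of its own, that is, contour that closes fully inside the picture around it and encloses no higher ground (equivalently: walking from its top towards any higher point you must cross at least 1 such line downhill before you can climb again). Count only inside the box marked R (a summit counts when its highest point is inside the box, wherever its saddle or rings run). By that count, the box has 2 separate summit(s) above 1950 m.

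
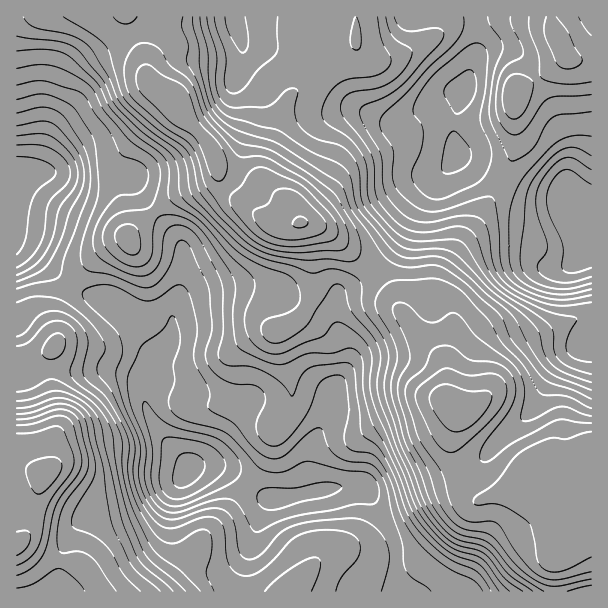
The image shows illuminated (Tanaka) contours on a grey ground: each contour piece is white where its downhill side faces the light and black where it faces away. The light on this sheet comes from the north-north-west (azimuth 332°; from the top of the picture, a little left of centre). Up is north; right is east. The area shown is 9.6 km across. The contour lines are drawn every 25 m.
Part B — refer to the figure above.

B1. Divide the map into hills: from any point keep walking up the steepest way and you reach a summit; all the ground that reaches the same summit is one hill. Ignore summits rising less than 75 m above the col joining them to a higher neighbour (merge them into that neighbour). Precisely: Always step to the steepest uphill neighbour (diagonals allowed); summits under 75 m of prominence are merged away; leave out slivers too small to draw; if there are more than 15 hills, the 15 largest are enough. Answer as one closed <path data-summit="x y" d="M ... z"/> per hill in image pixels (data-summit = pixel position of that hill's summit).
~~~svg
<path data-summit="455 410" d="M456 156l-35 44-24 45-28 29-31 20-2 9 0 17 3 14-5-8-13-10-42-24-12-4-31-2-38 6-16 8-8 10 8-32 0-30-6-11-31-36-9-15-1-8-21 8-28 0-39-14-21 2-9 2-1 67 14 9 44 36 15 7 18 5 22 12 36 10 5 5-1 14-13 13-5 9-6 18-1 17 2 12 8 15 10 15 23 24 2 5 6-3 20 0 10 3 45 30 20-1 46-11 27 0 10 13 21 39 2 31 5 22 190 0 1-383-17-3-6-6-9-2-20 0-25-6-26-14z"/><path data-summit="300 222" d="M233 16l-216 0-1 160 31-4 39 14 28 0 21-8 1 8 9 15 31 36 6 11 0 30-7 25 1 4 6-7 16-8 38-6 31 2 12 4 42 24 9 6 8 9-2-28 2-9 31-20 28-29 24-45 31-38 4-6 0-42 8-21-15 3-45 25-18 0-29-15-11-13-16-27-12-10-10-4-14 0-49-8-7-9z"/><path data-summit="45 474" d="M17 244l0 348 383-1-4-21-2-31-21-39-10-13-27 0-46 11-20 1-45-30-10-3-20 0-6 3-2-5-23-24-10-15-8-15-2-12 1-17 6-18 5-9 13-13 1-14-5-5-36-10-22-12-18-5-15-7-44-36z"/><path data-summit="557 38" d="M591 16l-116 1 1 34-6 15-2 21-10 18-4 18 0 21 2 11 2 2 31 21 26 14 25 6 20 0 9 2 6 6 17 1z"/>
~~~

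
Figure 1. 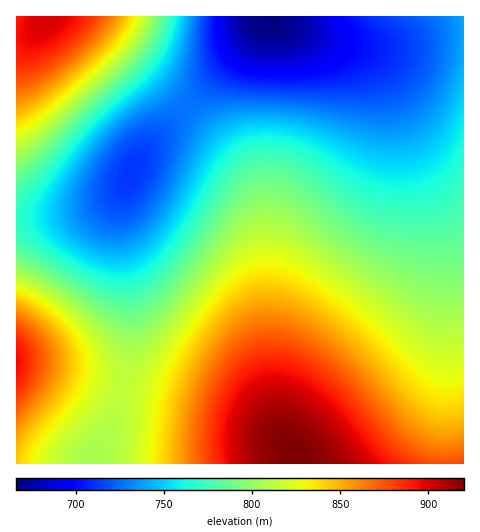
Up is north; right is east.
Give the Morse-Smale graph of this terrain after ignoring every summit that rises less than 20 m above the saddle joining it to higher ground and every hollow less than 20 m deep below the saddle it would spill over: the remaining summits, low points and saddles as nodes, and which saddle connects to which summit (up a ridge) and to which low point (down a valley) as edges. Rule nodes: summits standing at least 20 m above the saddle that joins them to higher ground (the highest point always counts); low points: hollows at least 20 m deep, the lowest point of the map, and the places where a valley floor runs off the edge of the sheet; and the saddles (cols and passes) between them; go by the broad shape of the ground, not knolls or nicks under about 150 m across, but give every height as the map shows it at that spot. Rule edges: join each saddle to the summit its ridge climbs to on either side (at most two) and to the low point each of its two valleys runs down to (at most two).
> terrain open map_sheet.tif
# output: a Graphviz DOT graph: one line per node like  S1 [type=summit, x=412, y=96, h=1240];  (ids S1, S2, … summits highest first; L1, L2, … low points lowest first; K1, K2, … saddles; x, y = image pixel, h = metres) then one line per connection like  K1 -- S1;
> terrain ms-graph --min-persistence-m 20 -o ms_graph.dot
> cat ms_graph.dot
graph terrain {
  S1 [type=summit, x=293, y=453, h=920];
  S2 [type=summit, x=47, y=21, h=900];
  S3 [type=summit, x=17, y=362, h=896];
  L1 [type=low, x=269, y=21, h=666];
  K1 [type=saddle, x=123, y=388, h=814];
  K2 [type=saddle, x=186, y=108, h=727];
  K1 -- S1;
  K1 -- S3;
  K1 -- L1;
  K2 -- S1;
  K2 -- S2;
  K2 -- L1;
}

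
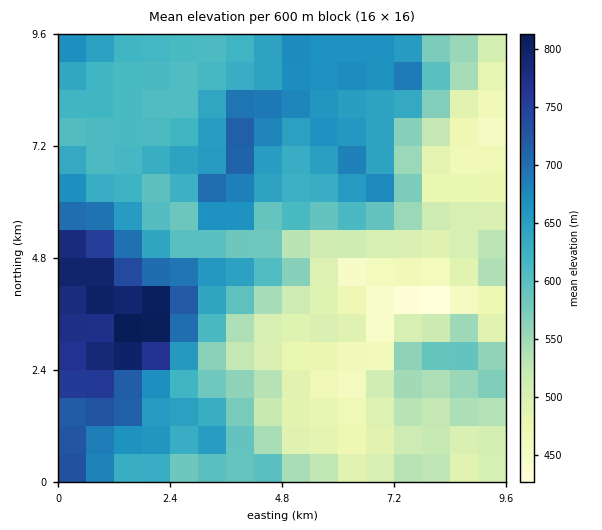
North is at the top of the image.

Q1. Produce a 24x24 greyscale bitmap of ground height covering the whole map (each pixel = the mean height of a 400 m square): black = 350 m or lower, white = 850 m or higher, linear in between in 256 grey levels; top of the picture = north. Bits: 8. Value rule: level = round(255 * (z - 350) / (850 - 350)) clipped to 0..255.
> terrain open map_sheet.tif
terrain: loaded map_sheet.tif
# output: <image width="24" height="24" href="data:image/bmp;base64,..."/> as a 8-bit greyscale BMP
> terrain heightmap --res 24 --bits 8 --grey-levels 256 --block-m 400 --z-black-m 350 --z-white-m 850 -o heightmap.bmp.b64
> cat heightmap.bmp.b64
<image width="24" height="24" href="data:image/bmp;base64,Qk12BgAAAAAAADYEAAAoAAAAGAAAABgAAAABAAgAAAAAAEACAAATCwAAEwsAAAABAAAAAAAAAAAAAAEBAQACAgIAAwMDAAQEBAAFBQUABgYGAAcHBwAICAgACQkJAAoKCgALCwsADAwMAA0NDQAODg4ADw8PABAQEAAREREAEhISABMTEwAUFBQAFRUVABYWFgAXFxcAGBgYABkZGQAaGhoAGxsbABwcHAAdHR0AHh4eAB8fHwAgICAAISEhACIiIgAjIyMAJCQkACUlJQAmJiYAJycnACgoKAApKSkAKioqACsrKwAsLCwALS0tAC4uLgAvLy8AMDAwADExMQAyMjIAMzMzADQ0NAA1NTUANjY2ADc3NwA4ODgAOTk5ADo6OgA7OzsAPDw8AD09PQA+Pj4APz8/AEBAQABBQUEAQkJCAENDQwBEREQARUVFAEZGRgBHR0cASEhIAElJSQBKSkoAS0tLAExMTABNTU0ATk5OAE9PTwBQUFAAUVFRAFJSUgBTU1MAVFRUAFVVVQBWVlYAV1dXAFhYWABZWVkAWlpaAFtbWwBcXFwAXV1dAF5eXgBfX18AYGBgAGFhYQBiYmIAY2NjAGRkZABlZWUAZmZmAGdnZwBoaGgAaWlpAGpqagBra2sAbGxsAG1tbQBubm4Ab29vAHBwcABxcXEAcnJyAHNzcwB0dHQAdXV1AHZ2dgB3d3cAeHh4AHl5eQB6enoAe3t7AHx8fAB9fX0Afn5+AH9/fwCAgIAAgYGBAIKCggCDg4MAhISEAIWFhQCGhoYAh4eHAIiIiACJiYkAioqKAIuLiwCMjIwAjY2NAI6OjgCPj48AkJCQAJGRkQCSkpIAk5OTAJSUlACVlZUAlpaWAJeXlwCYmJgAmZmZAJqamgCbm5sAnJycAJ2dnQCenp4An5+fAKCgoAChoaEAoqKiAKOjowCkpKQApaWlAKampgCnp6cAqKioAKmpqQCqqqoAq6urAKysrACtra0Arq6uAK+vrwCwsLAAsbGxALKysgCzs7MAtLS0ALW1tQC2trYAt7e3ALi4uAC5ubkAurq6ALu7uwC8vLwAvb29AL6+vgC/v78AwMDAAMHBwQDCwsIAw8PDAMTExADFxcUAxsbGAMfHxwDIyMgAycnJAMrKygDLy8sAzMzMAM3NzQDOzs4Az8/PANDQ0ADR0dEA0tLSANPT0wDU1NQA1dXVANbW1gDX19cA2NjYANnZ2QDa2toA29vbANzc3ADd3d0A3t7eAN/f3wDg4OAA4eHhAOLi4gDj4+MA5OTkAOXl5QDm5uYA5+fnAOjo6ADp6ekA6urqAOvr6wDs7OwA7e3tAO7u7gDv7+8A8PDwAPHx8QDy8vIA8/PzAPT09AD19fUA9vb2APf39wD4+PgA+fn5APr6+gD7+/sA/Pz8AP39/QD+/v4A////AMm1oISQh3F6dHt3im5qXkhLU1xqVUVJTMK8rpWqln+RmYVyaU5ISEBDSE5fVUdSUsWsp5qqnIyhkoNpXEpFRDxFR1FgU0lUTLS/urqll5eaj3xfUkdEQj5DTFhiVFdpU8TQy8C1no+LhXZmW0lBQjZEU19mVF9uasrZ0MKsm497bmpnWUhBOTFEV2NtX2B9cNDd5efdxJZ4Y1tYS0U+PzsvRGV8d3B/Zt/R2OXw4ceRd1xPRUFESUc/Llx3dYd8W9bT2+j447adgGpTUUtOTkpDKUVGSlpOMtni5Ofs7sWbi3toXFRNRz89MSkoJSsvMtvj7N/A38ynp5WFcGBRST4rKSswMEFaX+fk38ymrLCOnZyOgnxjQi0+PTw8PURdVuLVyrerkop2dGxvc1JTRElPSElFRkpbVcvRwamYhHWOlZeMcHV2c21hXllUUFJcU6qspZqOenCOr7GDgpFxgZCCinFfUEpJR6WTkpKIeISfwbWSm4eRi5WaqoFKQENEQKaUhYSCjJKWo7Kak5GQlqiroX5SPj4+PY2FhomJj5iZnr+vmZCRnqylg2hUQTo7PIKBhIWFhIiWnbm7qpedqaChjGVtUEA6MYSHiIeFg4OKnbW1paOWlpqXkHx6U0E9OouMiYeEg4OEl6+lrKulo5mbmpeUb05BOZONiIaFhIODipGRl6ShoKejobKcemZJPZuUiYeIiIWDhouOm6aopZ+en6yFd3hgSqWnmIuKiIaEhYqOmaSgoKKjpKZ9bGZWSQ=="/>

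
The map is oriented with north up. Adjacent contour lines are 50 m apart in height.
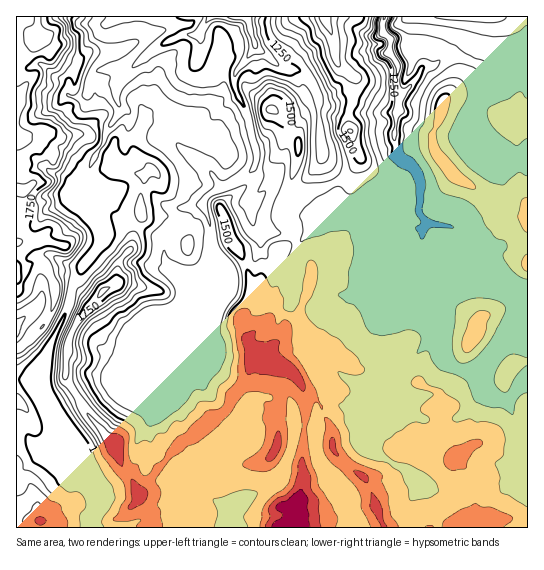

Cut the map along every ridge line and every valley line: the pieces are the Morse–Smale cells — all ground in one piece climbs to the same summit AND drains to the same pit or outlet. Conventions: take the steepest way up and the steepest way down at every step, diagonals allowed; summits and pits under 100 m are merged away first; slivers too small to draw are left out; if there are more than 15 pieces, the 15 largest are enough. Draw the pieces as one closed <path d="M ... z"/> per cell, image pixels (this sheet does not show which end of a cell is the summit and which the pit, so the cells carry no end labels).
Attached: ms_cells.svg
<path d="M246 16l-35 0-13 19-16 0-17 8-16 10-26 24-7 13 0 8 4 9-1 6-10 13-8 21-24 39 0 3 6 6 16-2 6 3 22 25 35 18 2 3 0 15 15 16 1 8 6 6 9-6 6 7 10 5 6-1 8-9 3-4 1-8 24-10 6-12 12 19 9-17 12-13-1-6-17 1-17-2-5-10-1-15-6-5 10-20-3-11 4-7 0-14-11-40-10-22 0-13 20-27-6-25z"/><path d="M527 16l-142 0-2 6 0 9 8 8-2 14 8 10 2 6-3 9 1 12 3 4-5 35 1 25 7 7 7 3 9 11 2 11-2 27 8 10 27 5 10 10 22 30 20 17 20 11 2-1z"/><path d="M210 16l-77 0-12 4-8 0-2-4-95 1 1 331 12-8 18-19 8-19 0-16 4-3 14 1 6-7 5-14 19-24 0-6-12-19-14-28 24-39 8-21 10-13 1-6-4-9 3-16 15-17 31-22 17-8 16 0z"/><path d="M342 213l-19 6-13 12-16 0-3 10-11 10-8 16 3 4 16-4 0 30 3 4 13 6 10 1 18-12 16-1-28 30-8 14 39 30 36-6 12 24 17-4 16 8 5 6 4 12-3 14 9-2 13-6 22-26 5 7 15 5 4 5 14 33 5-9 0-113-8 5-39 47-18 2-10-4-10-13-4-19 0-12-4-9-30-37 2-14 10-12 6-21-28-9-28-1z"/><path d="M99 193l-16 2 8 19 12 19 0 6-19 24-5 14-6 6 13 13 9 5-18 20-9 21-3 36 10 15 18-9 24-5 15-29 34-34 8-3 10-8 9-20 0-2-7 4-6-6-1-8-14-14-3-20-35-18-17-20z"/><path d="M383 16l-58 1 8 22 3 22 7 8 12 8 0 12-7 34 7 23 5 9 0 4-7 12-7 6-14 6 4 7 0 19 2 4 5 2 10 0 14 5 28 1 27 8 5-7-8-9 2-27-2-11-9-11-7-3-7-7-1-25 5-31-4-20 3-9-2-6-8-10 2-14-8-8z"/><path d="M255 45l-20 29 0 13 10 22 11 40 0 14-4 7 3 11-10 20 6 5 1 15 5 10 28 2 7-2-8-16 0-10 5-11 33-6 9-4 1-3-9-20-4-63-8-17-12-10-13-2-8-4z"/><path d="M261 249l-8 12-24 10-1 8-11 13-6 1-12-6-2 28-36 87-13 27 3 21 15 10 17-20 8-3 20-18 10-4 7-8 4-12 15-17 5-16 9-4-4-1-5-4-5-12 0-6-7-12 1-8 6-3 9-10 4-21 11-12z"/><path d="M430 223l-3 0-4 6 0 6-6 16-10 12 0 18 17 17 13 21 4 30 4 10 8 8 10 4 18-2 39-47 8-7 0-18-22-12-20-17-22-30-10-10z"/><path d="M429 420l-4 1 8 14 0 4-5 11 0 16-4 8-8 5 3 10-10 14 0 24 118 1 1-85-5-4-9 4-28-3-15 5-16 12-2-7-13-20 0-7z"/><path d="M195 281l-11 24-10 8-8 3-34 34-15 29-24 5-17 10 13 23 27 29 4 16 19 31 14-18-6-6 0-12 4-7 0-11-3-6 1-10 12-21 36-87 2-29z"/><path d="M39 380l-23 1 0 138 10 2 13-1 3 8 49 0 6-21-2-18-14-34-25-34-9-19z"/><path d="M314 339l-6 8 12 11-4 4-3 8 7 15 13 16-6-1-9 5-2 10 6 0 15-10 21 4 8-1 2 41 27 16 10 3 12 11 2 0 9-13 0-16 5-11-5-16-4-4 16 3 4-13-5-15-20-11-17 4-12-24-36 6z"/><path d="M325 16l-78 0 0 2 8 27 4 6 19 14 8 4 13 2 12 10 8 17 4 63 9 21 3 1 11-6 7-7 7-11 0-4-5-9-7-23 7-34 0-12-12-8-7-8-4-27z"/><path d="M342 405l-8 2-4 4-13 5-2 3 1 34 4 10 8 11 8 17 12 12 11 25 50 0 0-25 10-14-3-10-11-11-10-3-27-16 0-22-3-18z"/>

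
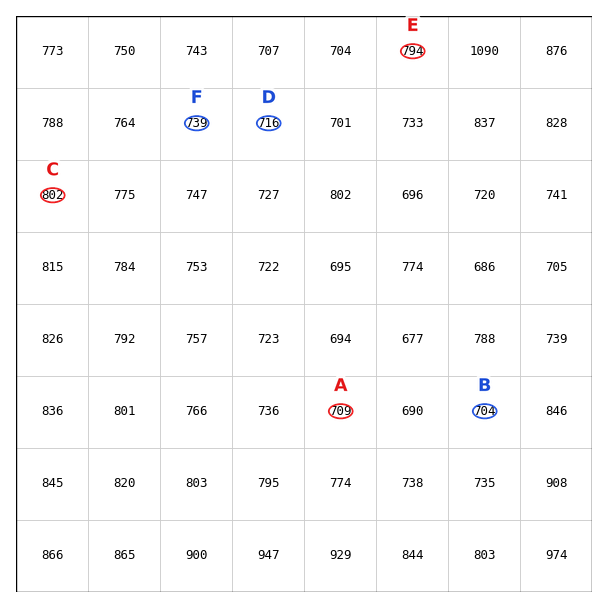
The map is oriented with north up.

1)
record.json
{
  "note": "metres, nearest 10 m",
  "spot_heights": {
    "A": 710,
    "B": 700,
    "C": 800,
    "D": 720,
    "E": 790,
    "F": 740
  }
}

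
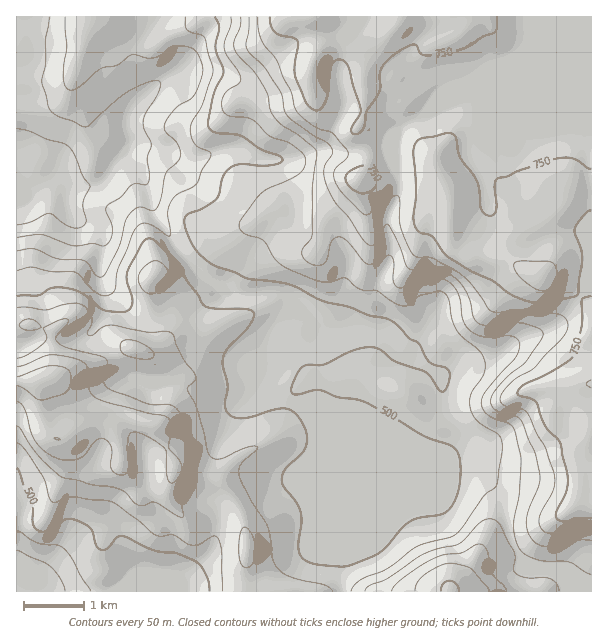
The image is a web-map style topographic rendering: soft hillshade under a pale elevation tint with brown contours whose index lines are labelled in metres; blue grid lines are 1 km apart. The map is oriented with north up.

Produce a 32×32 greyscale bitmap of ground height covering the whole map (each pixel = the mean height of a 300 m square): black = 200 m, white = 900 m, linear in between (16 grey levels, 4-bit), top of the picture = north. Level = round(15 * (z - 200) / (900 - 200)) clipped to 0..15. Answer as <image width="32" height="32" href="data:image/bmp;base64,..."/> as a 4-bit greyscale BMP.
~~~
<image width="32" height="32" href="data:image/bmp;base64,Qk12AgAAAAAAAHYAAAAoAAAAIAAAACAAAAABAAQAAAAAAAACAAATCwAAEwsAABAAAAAAAAAAAAAAABEREQAiIiIAMzMzAERERABVVVUAZmZmAHd3dwCIiIgAmZmZAKqqqgC7u7sAzMzMAN3d3QDu7u4A////AERFZmZmaIiIh3iavMupmZlEVmZmZniId3ZneKu6mZmZVVZmZ3d4mHdmZmeImpmamWZmd3iIiIh3ZmZmd3mZq7tnd3eImIiHd2ZmZmZ4iKvMZ4iImZiIh3ZmZmZmZ4iazHiZmZmpiHd2ZmZmZmd4msx5qpqZqYeHdmZmZmZneJvMirqqqqmHd3dmZmZmd3irzJqqqqqod3d2ZmZmd3eJrM2rqqmZiHZmZmZmd3d4q7zNu7qYiIh3ZmZmd3d2d5vM3au6mIiIdmZmZnd2ZneJq8yJmIiYh3dmZmZmZmd3iJq8iZiIiHd3dmZmZmZ3iZmavIiId3d3d3ZmZmd3d4q7u7xnd2Z3d2ZmZnd3iIeKvMzMZmVFeHZmZ3eIiImZq83dzFVERWd2Z3eImImau8zN3cxEMzRmZnd3iJmamszMzMzMIiI0VVZ3eIiZmqvMzMzMzBIiM0RWZ3iImau7zdzMzMwSIiM0VWd3iJrMu83czMzMIiIiM0VWd3eKzLvNzMzMzCIiMiNFVmZ3iru7zMzLu7siMzMzRWZ3iavMu7zLu7u7MzMzM0VniJq7vLu7u7u7uzNEQzNEV4ibzLzLu7u7u7szRERDNFeJrMzMzLu7u7u7M0VERERXirzczMzMu7u7uzNFVURVV5q8zMzMzMy7u7szRVVUVWebzMzMzczMy7u7"/>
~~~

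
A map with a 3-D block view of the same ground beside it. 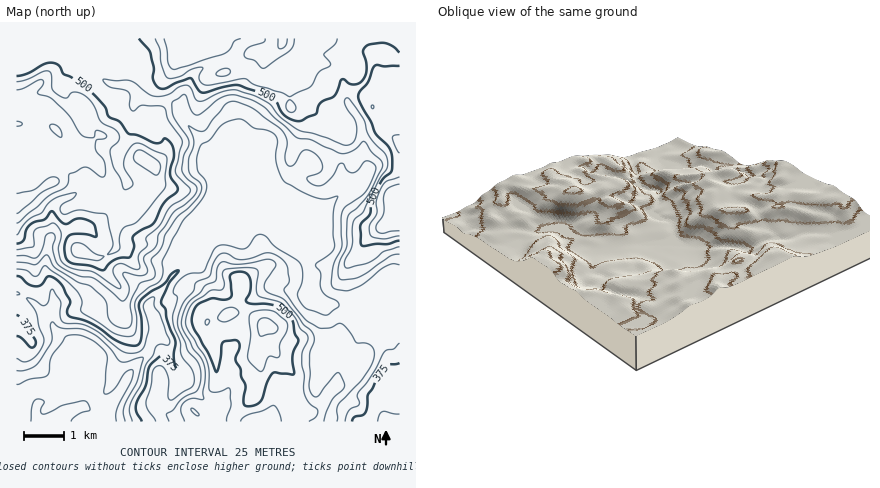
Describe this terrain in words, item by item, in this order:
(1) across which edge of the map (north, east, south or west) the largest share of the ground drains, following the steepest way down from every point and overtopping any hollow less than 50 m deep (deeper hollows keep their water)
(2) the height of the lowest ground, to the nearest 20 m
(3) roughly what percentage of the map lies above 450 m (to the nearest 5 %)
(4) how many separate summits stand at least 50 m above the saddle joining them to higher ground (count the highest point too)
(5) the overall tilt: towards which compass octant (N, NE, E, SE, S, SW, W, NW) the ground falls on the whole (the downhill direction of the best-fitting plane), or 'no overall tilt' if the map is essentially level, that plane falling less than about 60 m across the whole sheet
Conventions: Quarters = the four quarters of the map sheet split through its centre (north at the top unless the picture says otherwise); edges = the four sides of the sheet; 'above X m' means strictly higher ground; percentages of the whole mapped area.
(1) Drainage is mainly to the south: more ground falls towards that edge than towards any other.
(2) The lowest ground is at about 260 m.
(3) Roughly 55 % of the ground is higher than 450 m.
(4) There are 4 summits with 50 m or more of prominence.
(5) On the whole the ground falls towards the south.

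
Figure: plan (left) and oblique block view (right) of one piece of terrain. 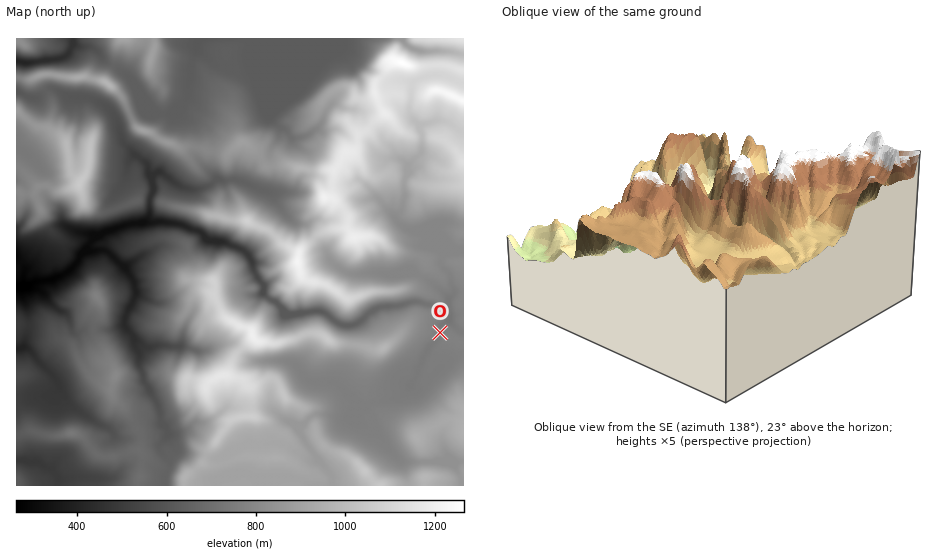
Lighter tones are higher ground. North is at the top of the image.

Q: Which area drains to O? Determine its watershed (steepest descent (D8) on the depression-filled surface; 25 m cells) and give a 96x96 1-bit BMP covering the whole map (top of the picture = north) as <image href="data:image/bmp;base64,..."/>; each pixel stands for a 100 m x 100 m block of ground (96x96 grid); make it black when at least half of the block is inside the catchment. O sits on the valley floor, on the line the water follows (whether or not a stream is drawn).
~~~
<image width="96" height="96" href="data:image/bmp;base64,Qk2+BAAAAAAAAD4AAAAoAAAAYAAAAGAAAAABAAEAAAAAAIAEAAATCwAAEwsAAAIAAAAAAAAA////AAAAAAAAAAAAAAAAP/////8AAAAAAAAAP/////8AAAAAAAAAP/////8AAAAAAAAAP/////8AAAAAAGAAP/////8AAAAAAPwAf/////8AAAAAAH////////8AAAAAAH////////8AAAAAAD////////8AAAAAAB////////8AAAAAAB////////8AAAAAAA////////8AAAAAAAf///////8AAAAAAAf///////8AAAAAAAH///////8AAAAAAAA///////8AAAAAAAA///////8AAAAAAAA///////8AAAAAAAA///////8AAAAAAAA///////8AAAAAAAA///////8AAAAAAAA///////8AAAAAAAB///////8AAAAAAAP///////8AAAAAAAP///////8AAAAAAAP///////8AAAAAAAP///////8AAAAAAAH///////8AAAAAAAH///////8AAAAAAAD////x//8AAAAAAAB///4A//8AAAAAAAAAH+AAf/QAAAAAAAAAA4AAP+AAAAAAAAAAAAAAHwAAAAAAAAAAAAAAAAAAAAAAAAAAAAAAAAAAAAAAAAAAAAAAAAAAAAAAAAAAAAAAAAAAAAAAAAAAAAAAAAAAAAAAAAAAAAAAAAAAAAAAAAAAAAAAAAAAAAAAAAAAAAAAAAAAAAAAAAAAAAAAAAAAAAAAAAAAAAAAAAAAAAAAAAAAAAAAAAAAAAAAAAAAAAAAAAAAAAAAAAAAAAAAAAAAAAAAAAAAAAAAAAAAAAAAAAAAAAAAAAAAAAAAAAAAAAAAAAAAAAAAAAAAAAAAAAAAAAAAAAAAAAAAAAAAAAAAAAAAAAAAAAAAAAAAAAAAAAAAAAAAAAAAAAAAAAAAAAAAAAAAAAAAAAAAAAAAAAAAAAAAAAAAAAAAAAAAAAAAAAAAAAAAAAAAAAAAAAAAAAAAAAAAAAAAAAAAAAAAAAAAAAAAAAAAAAAAAAAAAAAAAAAAAAAAAAAAAAAAAAAAAAAAAAAAAAAAAAAAAAAAAAAAAAAAAAAAAAAAAAAAAAAAAAAAAAAAAAAAAAAAAAAAAAAAAAAAAAAAAAAAAAAAAAAAAAAAAAAAAAAAAAAAAAAAAAAAAAAAAAAAAAAAAAAAAAAAAAAAAAAAAAAAAAAAAAAAAAAAAAAAAAAAAAAAAAAAAAAAAAAAAAAAAAAAAAAAAAAAAAAAAAAAAAAAAAAAAAAAAAAAAAAAAAAAAAAAAAAAAAAAAAAAAAAAAAAAAAAAAAAAAAAAAAAAAAAAAAAAAAAAAAAAAAAAAAAAAAAAAAAAAAAAAAAAAAAAAAAAAAAAAAAAAAAAAAAAAAAAAAAAAAAAAAAAAAAAAAAAAAAAAAAAAAAAAAAAAAAAAAAAAAAAAAAAAAAAAAAAAAAAAAAAAAAAAAAAAAAAAAAAAAAAAAAAAAAAAAAAAAAAAAAAAAAAAAAAAAAAAAAAAAAAAAAAAAAAAAAAAAAAAAAAAAAAAAAAAAAAAAAAAAAAAAAAAAAAAAAAAAAAAAAAAAAAAAA="/>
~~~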